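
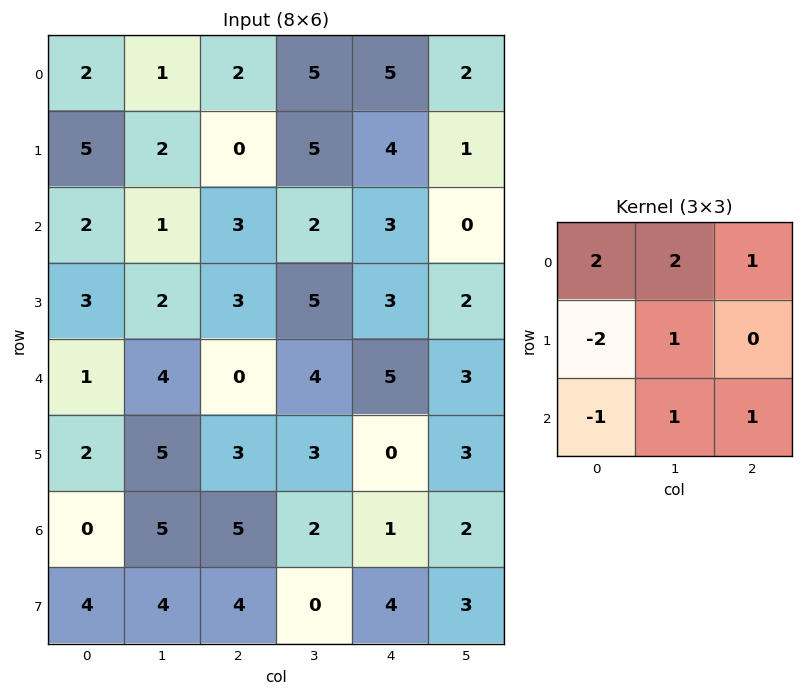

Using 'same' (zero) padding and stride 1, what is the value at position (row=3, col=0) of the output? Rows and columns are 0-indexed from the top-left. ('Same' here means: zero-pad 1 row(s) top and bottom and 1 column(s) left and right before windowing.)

13

The receptive field on the zero-padded input at this output position is [0 2 1 / 0 3 2 / 0 1 4]. Elementwise product with the kernel and sum: 0·2 + 2·2 + 1·1 + 0·-2 + 3·1 + 0·-1 + 1·1 + 4·1.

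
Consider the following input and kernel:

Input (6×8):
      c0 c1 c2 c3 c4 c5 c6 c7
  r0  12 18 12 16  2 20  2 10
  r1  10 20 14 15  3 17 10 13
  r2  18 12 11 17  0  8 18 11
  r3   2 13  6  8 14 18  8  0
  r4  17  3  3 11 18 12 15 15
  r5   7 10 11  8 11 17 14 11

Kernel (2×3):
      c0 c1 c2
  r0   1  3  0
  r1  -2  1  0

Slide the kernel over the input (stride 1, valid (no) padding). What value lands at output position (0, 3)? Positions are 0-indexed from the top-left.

-5

The receptive field on the input at this output position is [16 2 20 / 15 3 17]. Elementwise product with the kernel and sum: 16·1 + 2·3 + 15·-2 + 3·1.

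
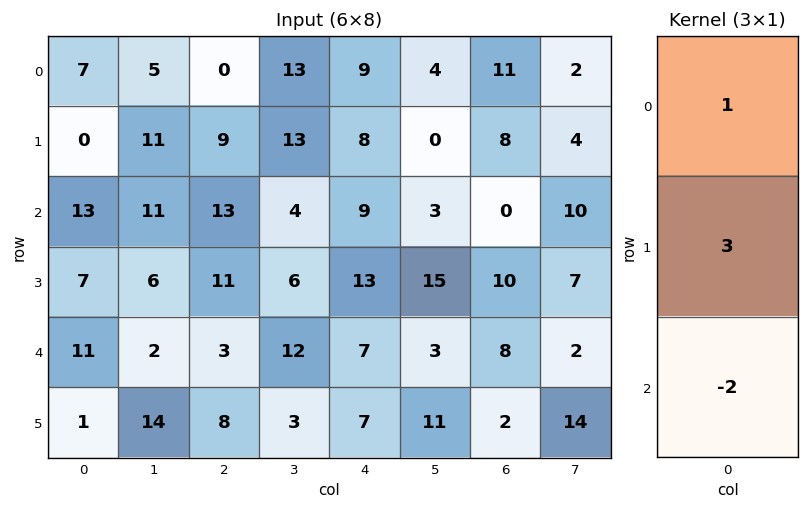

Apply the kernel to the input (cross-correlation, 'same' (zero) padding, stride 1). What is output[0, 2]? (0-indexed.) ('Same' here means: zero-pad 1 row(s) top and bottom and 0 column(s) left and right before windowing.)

-18

The receptive field on the zero-padded input at this output position is [0 / 0 / 9]. Elementwise product with the kernel and sum: 0·1 + 0·3 + 9·-2.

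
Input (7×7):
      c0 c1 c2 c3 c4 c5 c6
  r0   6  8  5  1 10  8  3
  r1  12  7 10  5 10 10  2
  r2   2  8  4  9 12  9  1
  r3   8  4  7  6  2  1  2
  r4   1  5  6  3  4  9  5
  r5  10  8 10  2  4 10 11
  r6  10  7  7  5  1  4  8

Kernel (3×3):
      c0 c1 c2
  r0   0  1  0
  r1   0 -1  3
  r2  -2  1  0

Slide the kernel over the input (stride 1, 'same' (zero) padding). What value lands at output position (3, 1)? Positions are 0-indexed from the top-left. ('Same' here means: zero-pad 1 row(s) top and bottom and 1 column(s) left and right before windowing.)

The receptive field on the zero-padded input at this output position is [2 8 4 / 8 4 7 / 1 5 6]. Elementwise product with the kernel and sum: 8·1 + 4·-1 + 7·3 + 1·-2 + 5·1.

28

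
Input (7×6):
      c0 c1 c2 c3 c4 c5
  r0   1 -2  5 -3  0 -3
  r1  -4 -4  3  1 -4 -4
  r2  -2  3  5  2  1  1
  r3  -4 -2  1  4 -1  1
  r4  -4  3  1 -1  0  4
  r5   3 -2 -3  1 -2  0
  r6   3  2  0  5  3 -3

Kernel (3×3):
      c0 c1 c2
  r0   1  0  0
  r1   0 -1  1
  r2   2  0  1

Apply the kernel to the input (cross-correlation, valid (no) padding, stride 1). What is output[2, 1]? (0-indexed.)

The receptive field on the input at this output position is [3 5 2 / -2 1 4 / 3 1 -1]. Elementwise product with the kernel and sum: 3·1 + 1·-1 + 4·1 + 3·2 + -1·1.

11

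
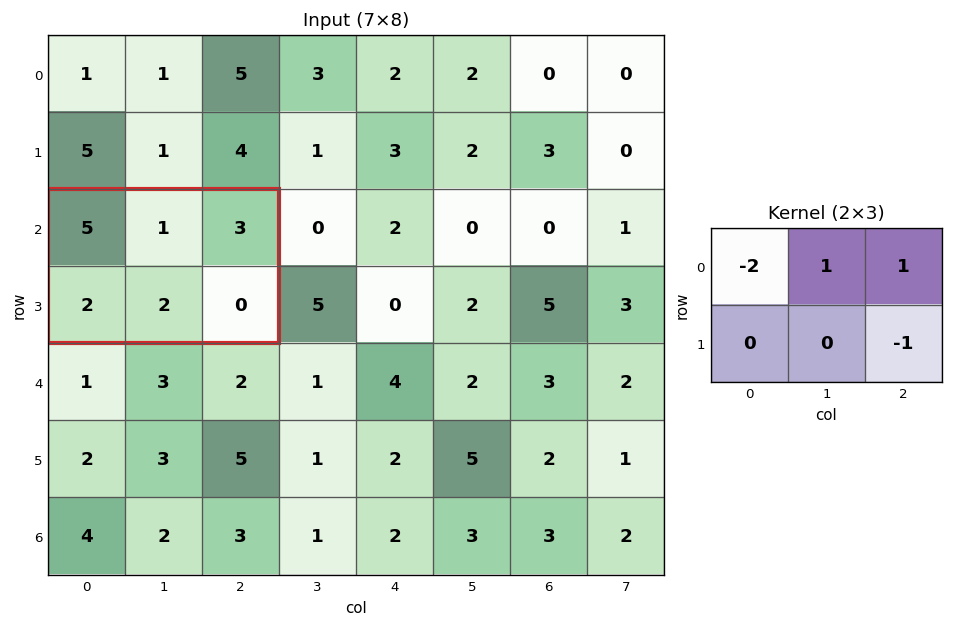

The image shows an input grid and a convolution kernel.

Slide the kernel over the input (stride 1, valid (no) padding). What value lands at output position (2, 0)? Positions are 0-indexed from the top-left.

-6

The receptive field on the input at this output position is [5 1 3 / 2 2 0]. Elementwise product with the kernel and sum: 5·-2 + 1·1 + 3·1 + 0·-1.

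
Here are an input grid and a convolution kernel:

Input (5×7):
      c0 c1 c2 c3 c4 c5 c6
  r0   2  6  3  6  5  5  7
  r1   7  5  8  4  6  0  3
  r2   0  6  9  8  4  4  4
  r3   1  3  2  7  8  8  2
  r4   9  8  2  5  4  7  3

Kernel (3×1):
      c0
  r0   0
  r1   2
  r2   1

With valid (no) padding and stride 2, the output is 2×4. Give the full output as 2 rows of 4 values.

14 25 16 10
11 6 20 7

Output[0,0]: The receptive field on the input at this output position is [2 / 7 / 0]. Elementwise product with the kernel and sum: 7·2 + 0·1.
Output[0,1]: The receptive field on the input at this output position is [3 / 8 / 9]. Elementwise product with the kernel and sum: 8·2 + 9·1.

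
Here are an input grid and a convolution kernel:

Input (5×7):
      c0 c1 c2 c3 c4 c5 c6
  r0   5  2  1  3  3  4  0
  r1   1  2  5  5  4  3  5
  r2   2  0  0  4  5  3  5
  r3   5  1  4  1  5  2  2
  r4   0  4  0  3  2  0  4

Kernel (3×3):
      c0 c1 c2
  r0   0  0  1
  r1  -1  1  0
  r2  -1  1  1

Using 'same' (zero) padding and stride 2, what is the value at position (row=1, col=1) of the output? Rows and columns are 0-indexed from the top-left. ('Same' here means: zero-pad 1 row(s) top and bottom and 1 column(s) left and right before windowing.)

9

The receptive field on the zero-padded input at this output position is [2 5 5 / 0 0 4 / 1 4 1]. Elementwise product with the kernel and sum: 5·1 + 0·-1 + 0·1 + 1·-1 + 4·1 + 1·1.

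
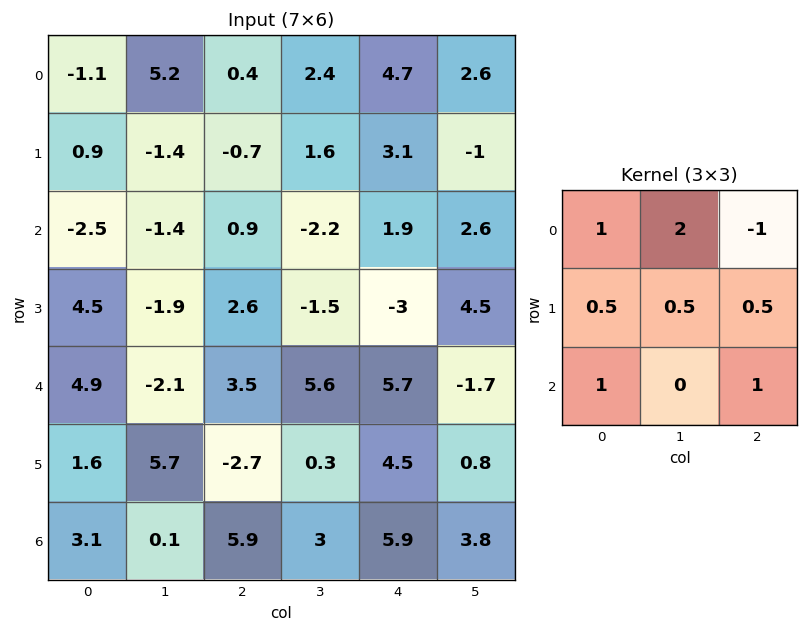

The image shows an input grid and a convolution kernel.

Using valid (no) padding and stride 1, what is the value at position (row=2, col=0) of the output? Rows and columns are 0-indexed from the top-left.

The receptive field on the input at this output position is [-2.5 -1.4 0.9 / 4.5 -1.9 2.6 / 4.9 -2.1 3.5]. Elementwise product with the kernel and sum: -2.5·1 + -1.4·2 + 0.9·-1 + 4.5·0.5 + -1.9·0.5 + 2.6·0.5 + 4.9·1 + 3.5·1.

4.8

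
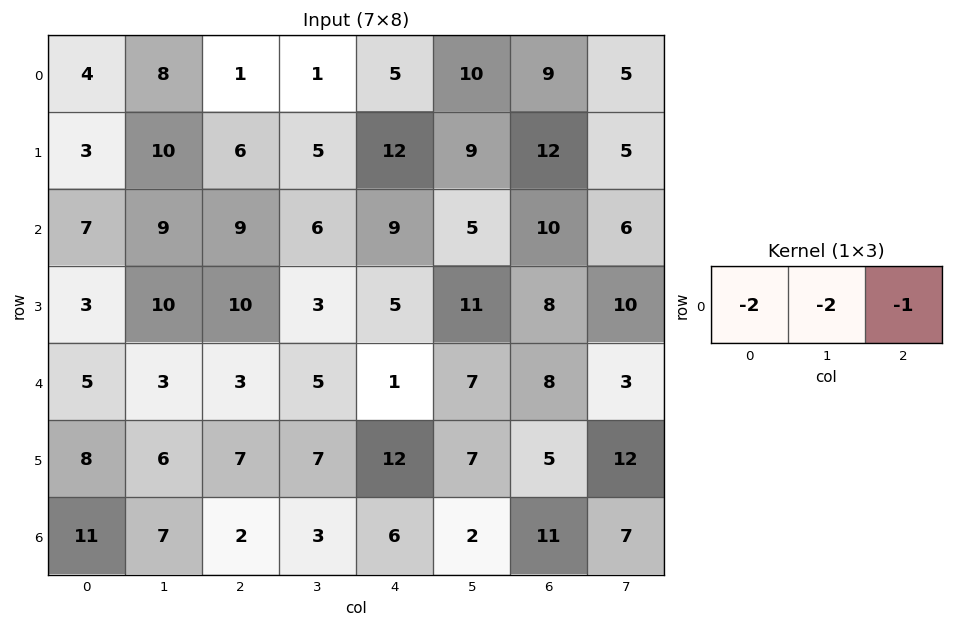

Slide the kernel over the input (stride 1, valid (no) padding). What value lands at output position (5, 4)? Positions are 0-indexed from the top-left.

The receptive field on the input at this output position is [12 7 5]. Elementwise product with the kernel and sum: 12·-2 + 7·-2 + 5·-1.

-43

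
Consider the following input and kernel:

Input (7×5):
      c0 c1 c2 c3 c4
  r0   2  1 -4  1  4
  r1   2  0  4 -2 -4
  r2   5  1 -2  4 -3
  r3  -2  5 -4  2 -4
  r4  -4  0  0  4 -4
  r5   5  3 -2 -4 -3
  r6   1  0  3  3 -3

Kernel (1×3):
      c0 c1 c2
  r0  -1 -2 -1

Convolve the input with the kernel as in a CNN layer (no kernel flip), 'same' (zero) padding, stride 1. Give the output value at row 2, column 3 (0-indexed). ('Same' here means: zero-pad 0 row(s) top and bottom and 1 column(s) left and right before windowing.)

-3

The receptive field on the zero-padded input at this output position is [-2 4 -3]. Elementwise product with the kernel and sum: -2·-1 + 4·-2 + -3·-1.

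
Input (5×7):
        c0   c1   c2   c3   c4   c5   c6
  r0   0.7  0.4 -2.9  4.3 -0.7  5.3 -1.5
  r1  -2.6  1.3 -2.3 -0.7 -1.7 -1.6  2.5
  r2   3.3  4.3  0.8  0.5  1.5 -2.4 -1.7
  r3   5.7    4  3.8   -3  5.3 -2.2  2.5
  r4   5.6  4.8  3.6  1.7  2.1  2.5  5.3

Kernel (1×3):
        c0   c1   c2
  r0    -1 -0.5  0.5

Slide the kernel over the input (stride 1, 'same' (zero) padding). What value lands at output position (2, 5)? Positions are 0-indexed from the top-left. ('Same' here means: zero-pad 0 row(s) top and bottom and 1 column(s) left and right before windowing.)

The receptive field on the zero-padded input at this output position is [1.5 -2.4 -1.7]. Elementwise product with the kernel and sum: 1.5·-1 + -2.4·-0.5 + -1.7·0.5.

-1.15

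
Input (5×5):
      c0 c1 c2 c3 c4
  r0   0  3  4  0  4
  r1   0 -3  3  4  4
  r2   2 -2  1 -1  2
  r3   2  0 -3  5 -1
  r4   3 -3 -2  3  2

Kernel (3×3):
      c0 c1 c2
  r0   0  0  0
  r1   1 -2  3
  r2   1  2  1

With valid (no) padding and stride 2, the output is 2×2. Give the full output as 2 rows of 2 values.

14 8
-12 -10

Output[0,0]: The receptive field on the input at this output position is [0 3 4 / 0 -3 3 / 2 -2 1]. Elementwise product with the kernel and sum: 0·1 + -3·-2 + 3·3 + 2·1 + -2·2 + 1·1.
Output[0,1]: The receptive field on the input at this output position is [4 0 4 / 3 4 4 / 1 -1 2]. Elementwise product with the kernel and sum: 3·1 + 4·-2 + 4·3 + 1·1 + -1·2 + 2·1.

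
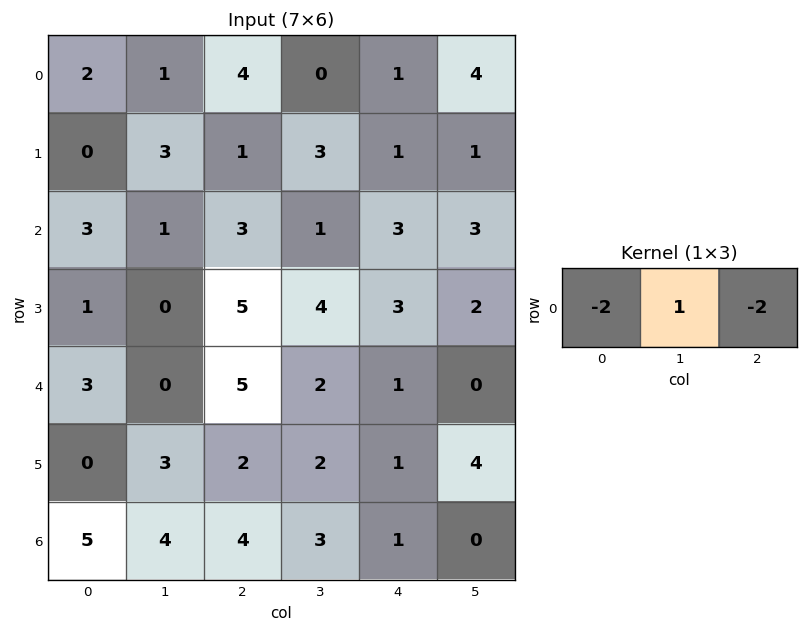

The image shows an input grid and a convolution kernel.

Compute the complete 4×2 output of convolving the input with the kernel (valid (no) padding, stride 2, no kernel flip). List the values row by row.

Output[0,0]: The receptive field on the input at this output position is [2 1 4]. Elementwise product with the kernel and sum: 2·-2 + 1·1 + 4·-2.

-11 -10
-11 -11
-16 -10
-14 -7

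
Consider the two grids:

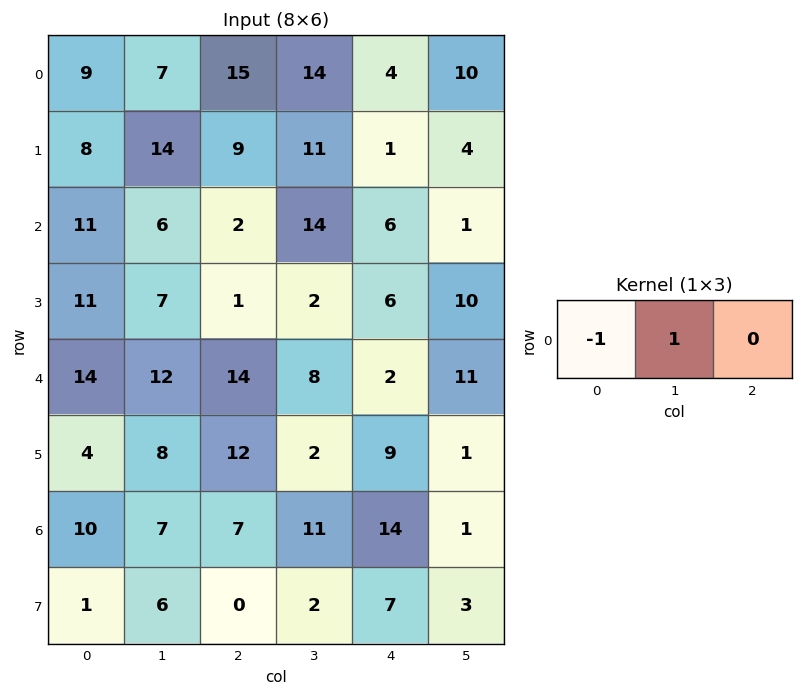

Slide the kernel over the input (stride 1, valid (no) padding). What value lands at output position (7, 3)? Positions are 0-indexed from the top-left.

5

The receptive field on the input at this output position is [2 7 3]. Elementwise product with the kernel and sum: 2·-1 + 7·1.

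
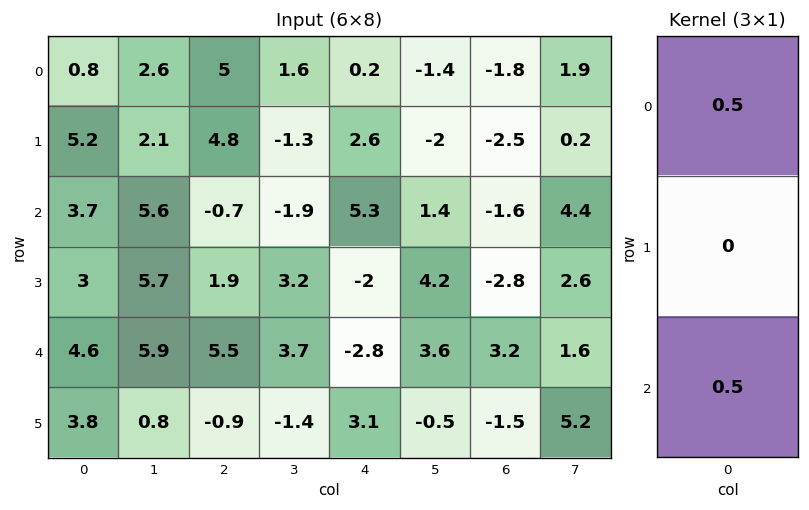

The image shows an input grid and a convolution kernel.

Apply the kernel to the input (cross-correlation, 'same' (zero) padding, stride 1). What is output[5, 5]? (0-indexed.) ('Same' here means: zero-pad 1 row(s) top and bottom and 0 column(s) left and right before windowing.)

The receptive field on the zero-padded input at this output position is [3.6 / -0.5 / 0]. Elementwise product with the kernel and sum: 3.6·0.5 + 0·0.5.

1.8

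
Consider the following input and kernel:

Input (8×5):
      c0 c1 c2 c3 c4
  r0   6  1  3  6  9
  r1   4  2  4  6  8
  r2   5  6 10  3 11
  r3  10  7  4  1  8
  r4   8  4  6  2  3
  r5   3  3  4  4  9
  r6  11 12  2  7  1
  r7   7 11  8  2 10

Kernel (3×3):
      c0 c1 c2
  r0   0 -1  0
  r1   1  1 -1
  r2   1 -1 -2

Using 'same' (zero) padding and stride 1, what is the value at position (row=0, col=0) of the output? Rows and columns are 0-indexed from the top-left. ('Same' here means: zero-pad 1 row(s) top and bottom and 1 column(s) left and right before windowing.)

-3

The receptive field on the zero-padded input at this output position is [0 0 0 / 0 6 1 / 0 4 2]. Elementwise product with the kernel and sum: 0·-1 + 0·1 + 6·1 + 1·-1 + 0·1 + 4·-1 + 2·-2.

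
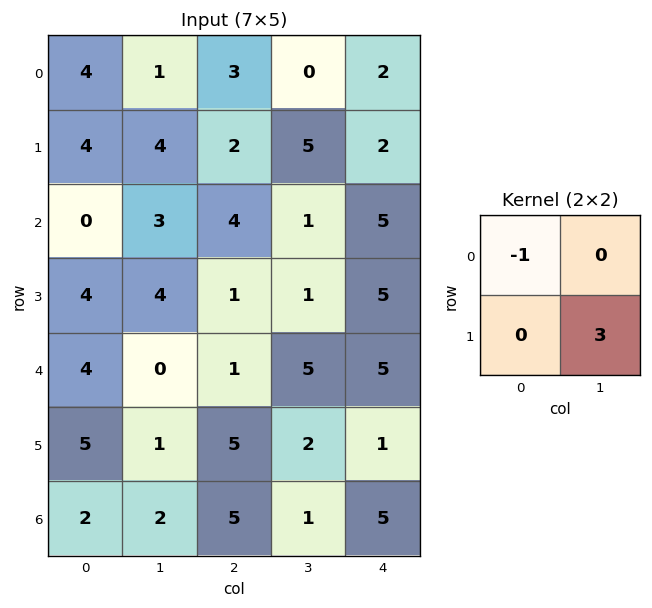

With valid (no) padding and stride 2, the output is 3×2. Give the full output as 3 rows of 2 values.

Output[0,0]: The receptive field on the input at this output position is [4 1 / 4 4]. Elementwise product with the kernel and sum: 4·-1 + 4·3.
Output[0,1]: The receptive field on the input at this output position is [3 0 / 2 5]. Elementwise product with the kernel and sum: 3·-1 + 5·3.

8 12
12 -1
-1 5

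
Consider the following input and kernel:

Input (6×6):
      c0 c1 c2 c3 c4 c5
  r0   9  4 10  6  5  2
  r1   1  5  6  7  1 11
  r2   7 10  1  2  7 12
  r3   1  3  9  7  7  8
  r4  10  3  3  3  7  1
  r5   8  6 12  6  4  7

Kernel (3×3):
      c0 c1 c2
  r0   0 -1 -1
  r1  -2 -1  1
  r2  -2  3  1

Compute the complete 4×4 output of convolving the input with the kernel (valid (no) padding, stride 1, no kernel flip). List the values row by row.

Output[0,0]: The receptive field on the input at this output position is [9 4 10 / 1 5 6 / 7 10 1]. Elementwise product with the kernel and sum: 4·-1 + 10·-1 + 1·-2 + 5·-1 + 6·1 + 7·-2 + 10·3 + 1·1.
Output[0,1]: The receptive field on the input at this output position is [4 10 6 / 5 6 7 / 10 1 2]. Elementwise product with the kernel and sum: 10·-1 + 6·-1 + 5·-2 + 6·-1 + 7·1 + 10·-2 + 1·3 + 2·1.

2 -40 -18 18
-18 -4 5 4
-15 -5 -17 -16
-18 8 -18 -20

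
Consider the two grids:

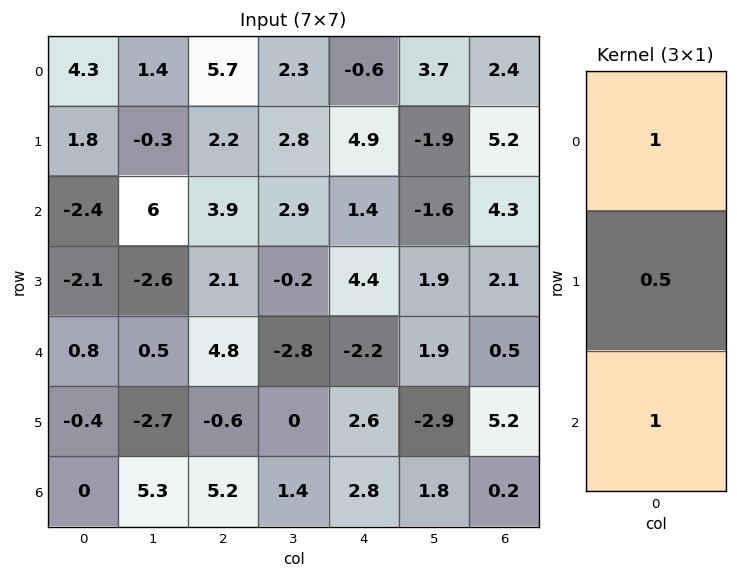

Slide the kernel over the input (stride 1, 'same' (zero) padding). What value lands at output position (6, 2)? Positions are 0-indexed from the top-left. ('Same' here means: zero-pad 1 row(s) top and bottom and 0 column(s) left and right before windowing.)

2

The receptive field on the zero-padded input at this output position is [-0.6 / 5.2 / 0]. Elementwise product with the kernel and sum: -0.6·1 + 5.2·0.5 + 0·1.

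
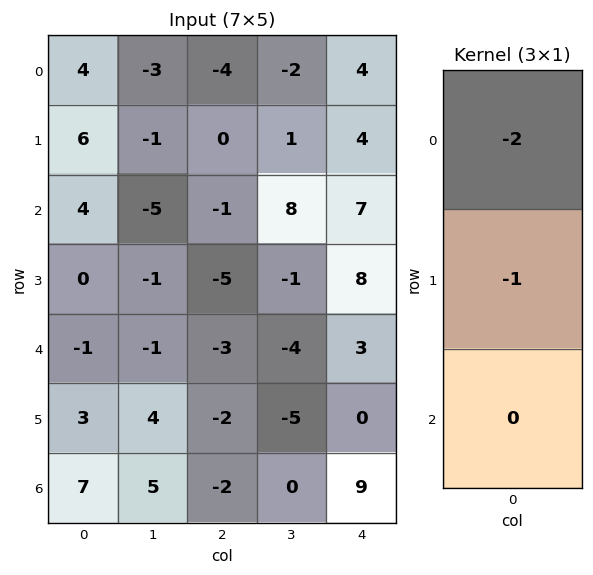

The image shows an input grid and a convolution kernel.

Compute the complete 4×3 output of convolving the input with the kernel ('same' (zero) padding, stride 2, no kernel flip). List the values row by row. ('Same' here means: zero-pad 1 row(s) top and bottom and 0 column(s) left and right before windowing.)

Output[0,0]: The receptive field on the zero-padded input at this output position is [0 / 4 / 6]. Elementwise product with the kernel and sum: 0·-2 + 4·-1.
Output[0,1]: The receptive field on the zero-padded input at this output position is [0 / -4 / 0]. Elementwise product with the kernel and sum: 0·-2 + -4·-1.

-4 4 -4
-16 1 -15
1 13 -19
-13 6 -9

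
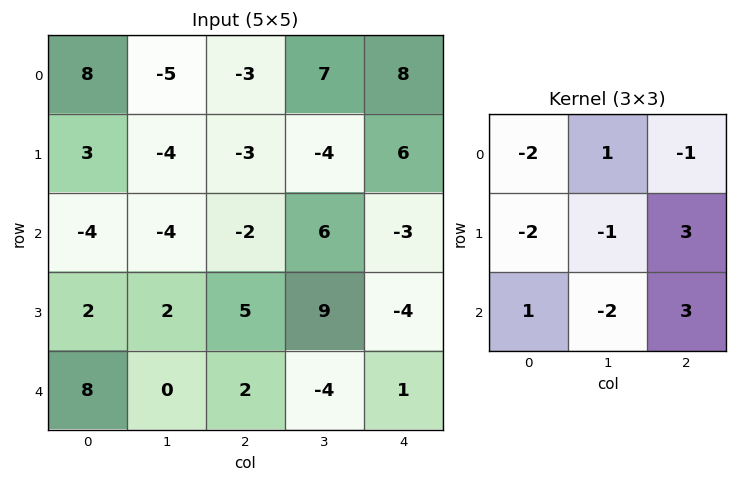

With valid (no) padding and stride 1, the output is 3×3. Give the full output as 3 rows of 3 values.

-31 17 10
12 56 -40
29 2 -5

Output[0,0]: The receptive field on the input at this output position is [8 -5 -3 / 3 -4 -3 / -4 -4 -2]. Elementwise product with the kernel and sum: 8·-2 + -5·1 + -3·-1 + 3·-2 + -4·-1 + -3·3 + -4·1 + -4·-2 + -2·3.
Output[0,1]: The receptive field on the input at this output position is [-5 -3 7 / -4 -3 -4 / -4 -2 6]. Elementwise product with the kernel and sum: -5·-2 + -3·1 + 7·-1 + -4·-2 + -3·-1 + -4·3 + -4·1 + -2·-2 + 6·3.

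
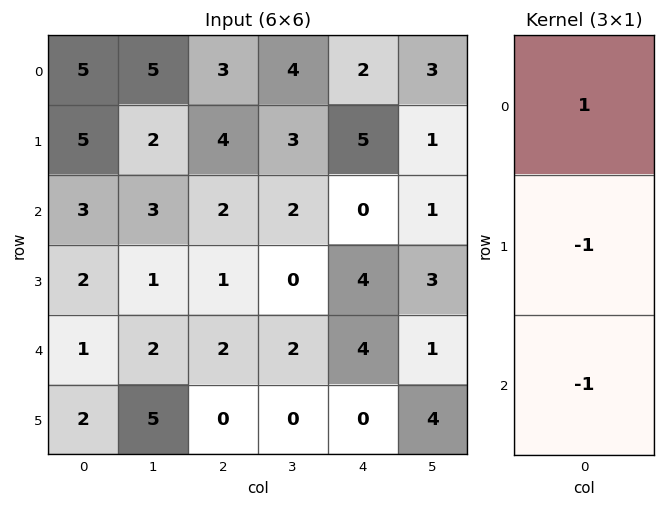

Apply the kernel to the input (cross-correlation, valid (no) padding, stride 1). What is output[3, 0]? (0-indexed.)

-1

The receptive field on the input at this output position is [2 / 1 / 2]. Elementwise product with the kernel and sum: 2·1 + 1·-1 + 2·-1.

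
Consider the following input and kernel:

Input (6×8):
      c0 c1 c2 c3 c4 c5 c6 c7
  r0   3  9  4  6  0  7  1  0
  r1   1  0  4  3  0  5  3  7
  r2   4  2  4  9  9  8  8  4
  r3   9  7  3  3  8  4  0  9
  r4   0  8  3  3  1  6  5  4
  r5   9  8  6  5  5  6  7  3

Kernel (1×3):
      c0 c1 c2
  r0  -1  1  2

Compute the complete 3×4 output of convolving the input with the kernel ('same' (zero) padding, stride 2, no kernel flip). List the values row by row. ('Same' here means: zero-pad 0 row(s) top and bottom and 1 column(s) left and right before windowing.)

21 7 8 -6
8 20 16 8
16 1 10 7

Output[0,0]: The receptive field on the zero-padded input at this output position is [0 3 9]. Elementwise product with the kernel and sum: 0·-1 + 3·1 + 9·2.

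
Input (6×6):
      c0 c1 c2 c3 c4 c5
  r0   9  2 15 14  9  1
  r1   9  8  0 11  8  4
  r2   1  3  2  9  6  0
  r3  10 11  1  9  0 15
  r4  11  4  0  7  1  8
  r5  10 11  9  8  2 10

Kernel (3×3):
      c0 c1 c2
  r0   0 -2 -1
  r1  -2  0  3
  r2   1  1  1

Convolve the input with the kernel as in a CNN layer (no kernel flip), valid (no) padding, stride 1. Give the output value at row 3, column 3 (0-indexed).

The receptive field on the input at this output position is [9 0 15 / 7 1 8 / 8 2 10]. Elementwise product with the kernel and sum: 0·-2 + 15·-1 + 7·-2 + 8·3 + 8·1 + 2·1 + 10·1.

15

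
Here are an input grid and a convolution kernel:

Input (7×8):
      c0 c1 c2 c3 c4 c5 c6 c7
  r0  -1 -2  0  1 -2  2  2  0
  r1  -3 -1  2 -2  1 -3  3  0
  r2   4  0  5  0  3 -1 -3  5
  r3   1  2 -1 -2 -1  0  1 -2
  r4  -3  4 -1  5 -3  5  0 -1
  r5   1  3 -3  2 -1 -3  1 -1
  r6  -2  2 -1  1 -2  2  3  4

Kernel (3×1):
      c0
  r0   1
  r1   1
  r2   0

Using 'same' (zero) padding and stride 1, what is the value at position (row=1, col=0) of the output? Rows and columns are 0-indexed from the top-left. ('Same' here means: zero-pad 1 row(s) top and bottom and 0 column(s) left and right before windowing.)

-4

The receptive field on the zero-padded input at this output position is [-1 / -3 / 4]. Elementwise product with the kernel and sum: -1·1 + -3·1.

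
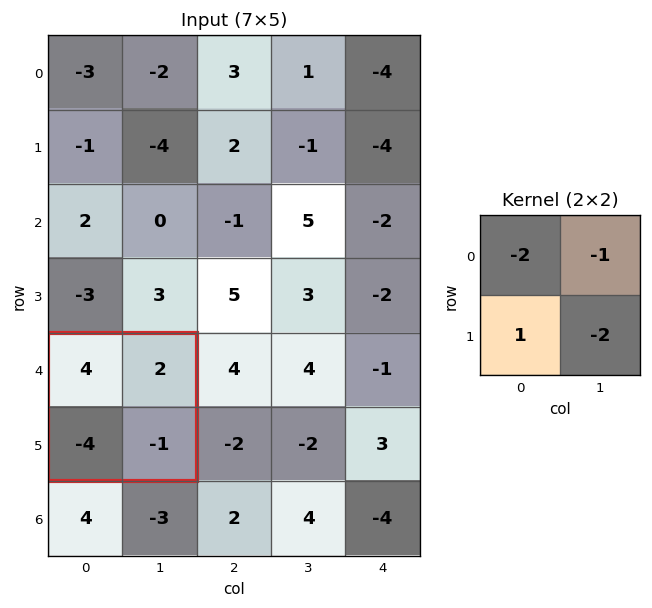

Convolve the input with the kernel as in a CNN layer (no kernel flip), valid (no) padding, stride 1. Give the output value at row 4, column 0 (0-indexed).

The receptive field on the input at this output position is [4 2 / -4 -1]. Elementwise product with the kernel and sum: 4·-2 + 2·-1 + -4·1 + -1·-2.

-12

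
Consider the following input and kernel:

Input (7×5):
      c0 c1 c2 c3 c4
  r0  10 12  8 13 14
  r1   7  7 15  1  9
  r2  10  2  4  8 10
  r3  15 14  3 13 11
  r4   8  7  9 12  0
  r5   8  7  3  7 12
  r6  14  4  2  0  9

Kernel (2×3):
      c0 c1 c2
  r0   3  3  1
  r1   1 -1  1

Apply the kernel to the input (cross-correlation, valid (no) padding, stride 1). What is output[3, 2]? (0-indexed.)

The receptive field on the input at this output position is [3 13 11 / 9 12 0]. Elementwise product with the kernel and sum: 3·3 + 13·3 + 11·1 + 9·1 + 12·-1 + 0·1.

56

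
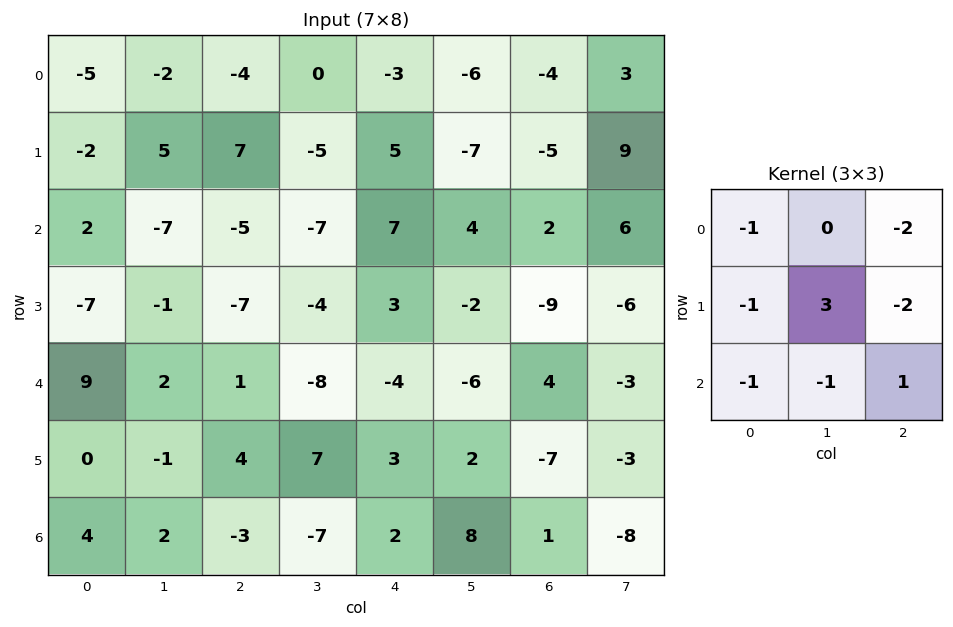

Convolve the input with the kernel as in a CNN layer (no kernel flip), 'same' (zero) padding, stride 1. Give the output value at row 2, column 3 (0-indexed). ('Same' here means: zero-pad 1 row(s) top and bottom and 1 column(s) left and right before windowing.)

The receptive field on the zero-padded input at this output position is [7 -5 5 / -5 -7 7 / -7 -4 3]. Elementwise product with the kernel and sum: 7·-1 + 5·-2 + -5·-1 + -7·3 + 7·-2 + -7·-1 + -4·-1 + 3·1.

-33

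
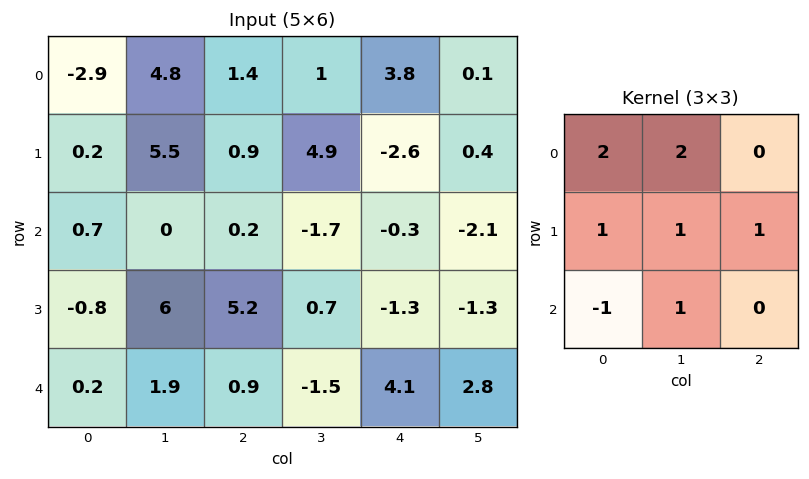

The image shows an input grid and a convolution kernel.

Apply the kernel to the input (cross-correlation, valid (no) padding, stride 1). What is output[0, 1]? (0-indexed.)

The receptive field on the input at this output position is [4.8 1.4 1 / 5.5 0.9 4.9 / 0 0.2 -1.7]. Elementwise product with the kernel and sum: 4.8·2 + 1.4·2 + 5.5·1 + 0.9·1 + 4.9·1 + 0·-1 + 0.2·1.

23.9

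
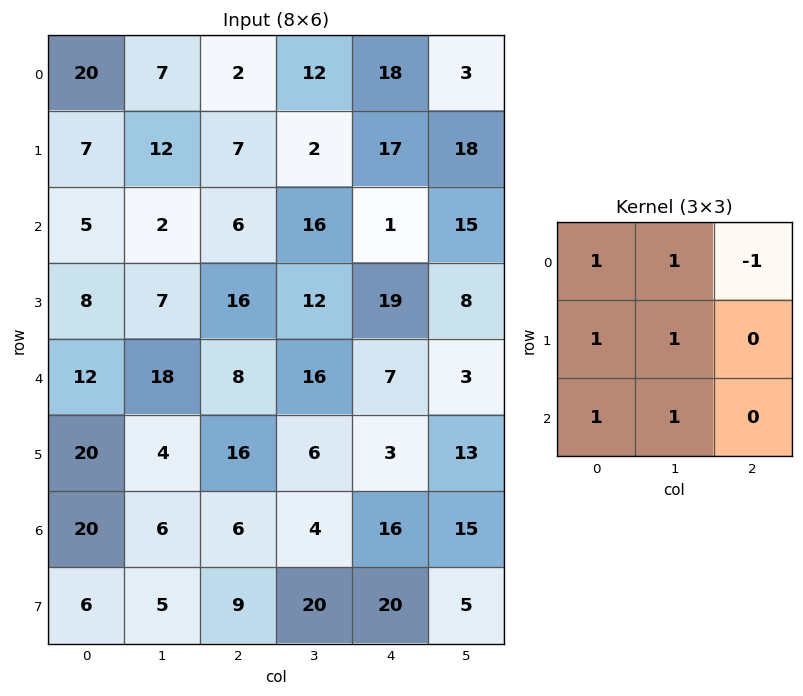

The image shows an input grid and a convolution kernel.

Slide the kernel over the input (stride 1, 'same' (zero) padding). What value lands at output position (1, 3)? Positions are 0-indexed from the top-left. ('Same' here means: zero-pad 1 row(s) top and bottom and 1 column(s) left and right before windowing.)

27

The receptive field on the zero-padded input at this output position is [2 12 18 / 7 2 17 / 6 16 1]. Elementwise product with the kernel and sum: 2·1 + 12·1 + 18·-1 + 7·1 + 2·1 + 6·1 + 16·1.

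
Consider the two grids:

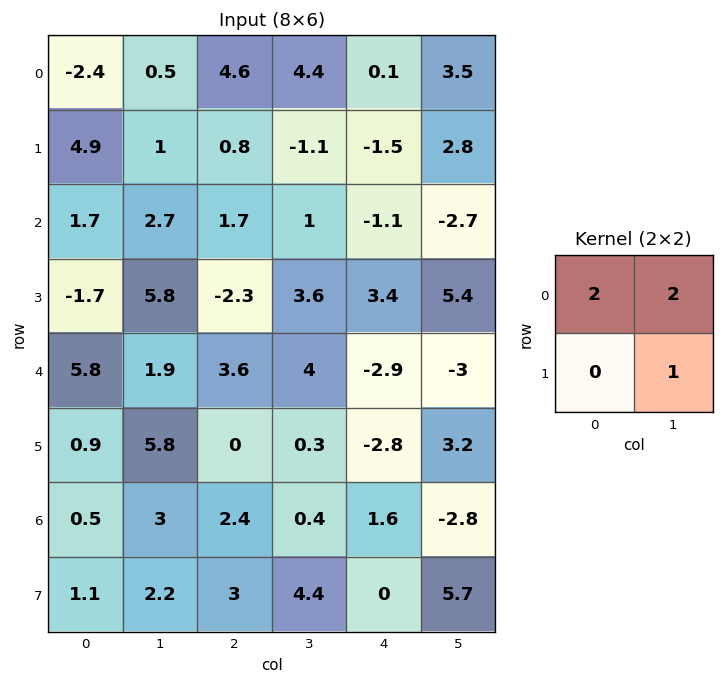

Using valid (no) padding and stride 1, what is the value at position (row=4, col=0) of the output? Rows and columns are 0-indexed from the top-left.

The receptive field on the input at this output position is [5.8 1.9 / 0.9 5.8]. Elementwise product with the kernel and sum: 5.8·2 + 1.9·2 + 5.8·1.

21.2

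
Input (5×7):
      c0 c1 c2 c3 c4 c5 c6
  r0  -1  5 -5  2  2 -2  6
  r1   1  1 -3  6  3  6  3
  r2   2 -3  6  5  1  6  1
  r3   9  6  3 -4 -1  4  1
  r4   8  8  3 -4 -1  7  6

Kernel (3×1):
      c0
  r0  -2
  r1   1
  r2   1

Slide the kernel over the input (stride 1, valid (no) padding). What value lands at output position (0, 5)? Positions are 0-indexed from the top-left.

16

The receptive field on the input at this output position is [-2 / 6 / 6]. Elementwise product with the kernel and sum: -2·-2 + 6·1 + 6·1.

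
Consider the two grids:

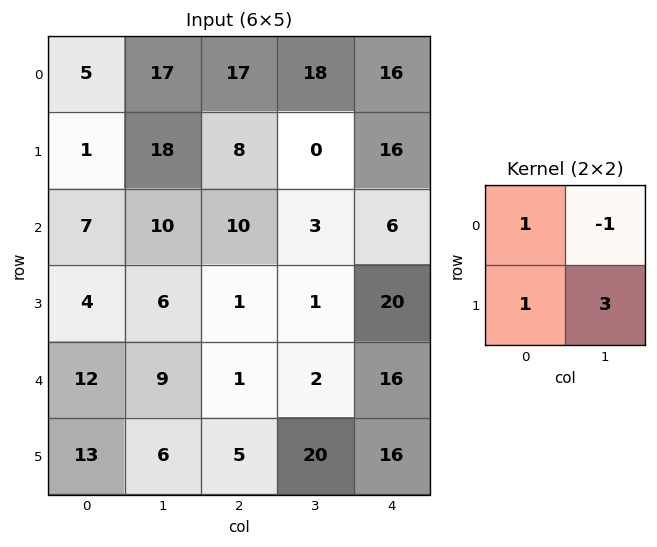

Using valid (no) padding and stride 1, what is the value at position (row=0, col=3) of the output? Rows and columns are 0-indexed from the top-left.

The receptive field on the input at this output position is [18 16 / 0 16]. Elementwise product with the kernel and sum: 18·1 + 16·-1 + 0·1 + 16·3.

50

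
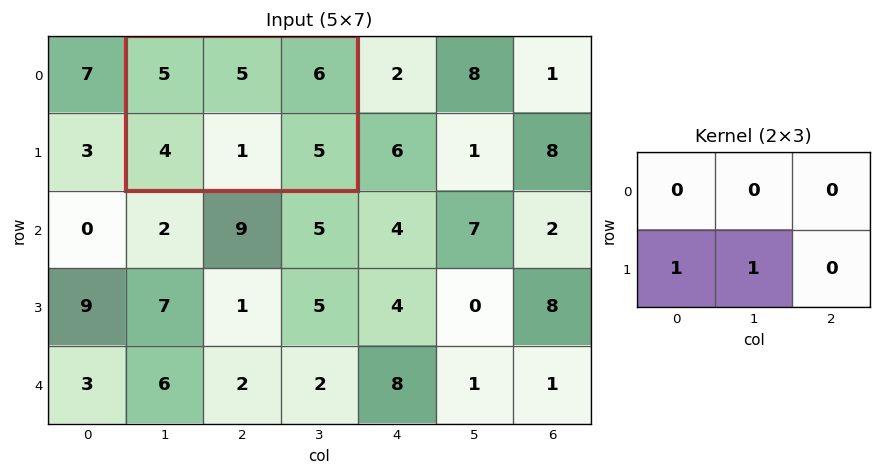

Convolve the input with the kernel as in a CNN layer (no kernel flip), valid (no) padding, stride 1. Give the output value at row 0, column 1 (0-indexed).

The receptive field on the input at this output position is [5 5 6 / 4 1 5]. Elementwise product with the kernel and sum: 4·1 + 1·1.

5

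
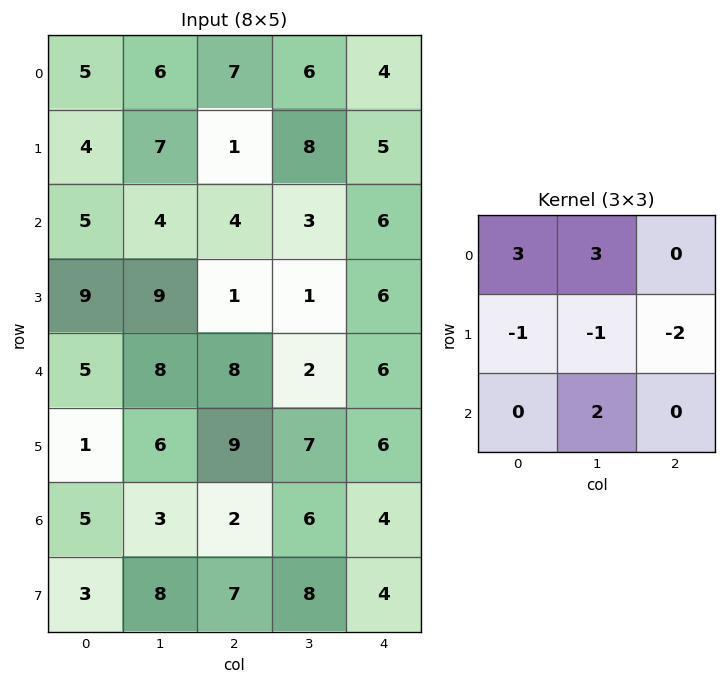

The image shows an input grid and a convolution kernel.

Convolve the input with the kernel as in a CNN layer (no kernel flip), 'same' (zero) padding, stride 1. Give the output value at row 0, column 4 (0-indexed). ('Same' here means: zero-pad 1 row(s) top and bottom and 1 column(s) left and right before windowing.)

The receptive field on the zero-padded input at this output position is [0 0 0 / 6 4 0 / 8 5 0]. Elementwise product with the kernel and sum: 0·3 + 0·3 + 6·-1 + 4·-1 + 0·-2 + 5·2.

0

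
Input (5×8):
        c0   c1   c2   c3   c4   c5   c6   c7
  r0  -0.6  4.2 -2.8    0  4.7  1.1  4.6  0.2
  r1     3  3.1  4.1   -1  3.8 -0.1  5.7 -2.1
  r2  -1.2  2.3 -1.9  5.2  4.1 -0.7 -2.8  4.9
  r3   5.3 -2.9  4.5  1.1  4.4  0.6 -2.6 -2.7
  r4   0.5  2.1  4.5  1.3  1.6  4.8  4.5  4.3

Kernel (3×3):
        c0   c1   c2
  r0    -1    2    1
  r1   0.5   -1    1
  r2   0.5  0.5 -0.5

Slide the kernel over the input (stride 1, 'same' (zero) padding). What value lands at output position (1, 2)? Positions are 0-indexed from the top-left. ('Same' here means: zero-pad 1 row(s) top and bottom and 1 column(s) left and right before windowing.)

-15.75

The receptive field on the zero-padded input at this output position is [4.2 -2.8 0 / 3.1 4.1 -1 / 2.3 -1.9 5.2]. Elementwise product with the kernel and sum: 4.2·-1 + -2.8·2 + 0·1 + 3.1·0.5 + 4.1·-1 + -1·1 + 2.3·0.5 + -1.9·0.5 + 5.2·-0.5.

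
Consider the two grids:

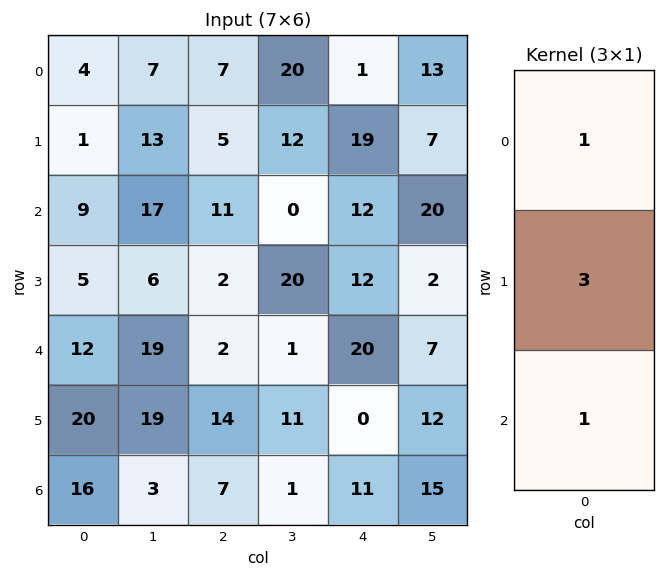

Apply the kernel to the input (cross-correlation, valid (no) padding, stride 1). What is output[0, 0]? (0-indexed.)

The receptive field on the input at this output position is [4 / 1 / 9]. Elementwise product with the kernel and sum: 4·1 + 1·3 + 9·1.

16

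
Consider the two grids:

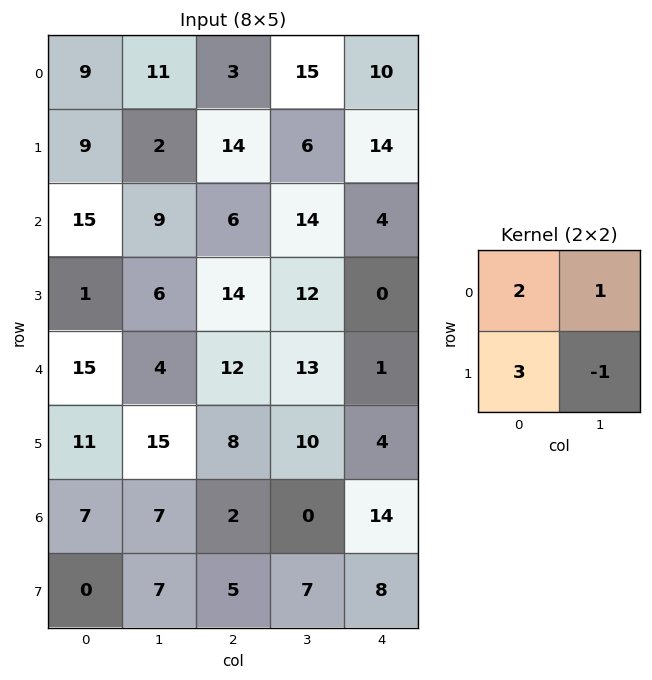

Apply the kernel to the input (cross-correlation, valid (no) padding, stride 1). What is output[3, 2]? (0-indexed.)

63

The receptive field on the input at this output position is [14 12 / 12 13]. Elementwise product with the kernel and sum: 14·2 + 12·1 + 12·3 + 13·-1.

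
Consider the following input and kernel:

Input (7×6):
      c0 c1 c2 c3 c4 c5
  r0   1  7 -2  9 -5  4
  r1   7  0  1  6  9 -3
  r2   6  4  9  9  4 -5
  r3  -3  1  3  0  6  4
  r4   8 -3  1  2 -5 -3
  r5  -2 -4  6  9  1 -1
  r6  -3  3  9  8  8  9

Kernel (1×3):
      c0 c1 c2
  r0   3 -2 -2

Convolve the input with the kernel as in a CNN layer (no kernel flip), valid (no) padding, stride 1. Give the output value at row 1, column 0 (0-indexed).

19

The receptive field on the input at this output position is [7 0 1]. Elementwise product with the kernel and sum: 7·3 + 0·-2 + 1·-2.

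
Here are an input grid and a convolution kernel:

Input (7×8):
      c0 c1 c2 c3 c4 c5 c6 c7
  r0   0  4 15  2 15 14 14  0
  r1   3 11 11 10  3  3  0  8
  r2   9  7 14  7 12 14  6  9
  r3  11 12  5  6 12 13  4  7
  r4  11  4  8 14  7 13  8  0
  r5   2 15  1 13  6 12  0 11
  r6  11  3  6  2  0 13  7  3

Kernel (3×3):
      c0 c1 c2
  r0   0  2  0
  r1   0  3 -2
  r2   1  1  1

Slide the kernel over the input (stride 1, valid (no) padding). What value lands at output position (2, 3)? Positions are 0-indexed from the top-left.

68

The receptive field on the input at this output position is [7 12 14 / 6 12 13 / 14 7 13]. Elementwise product with the kernel and sum: 12·2 + 12·3 + 13·-2 + 14·1 + 7·1 + 13·1.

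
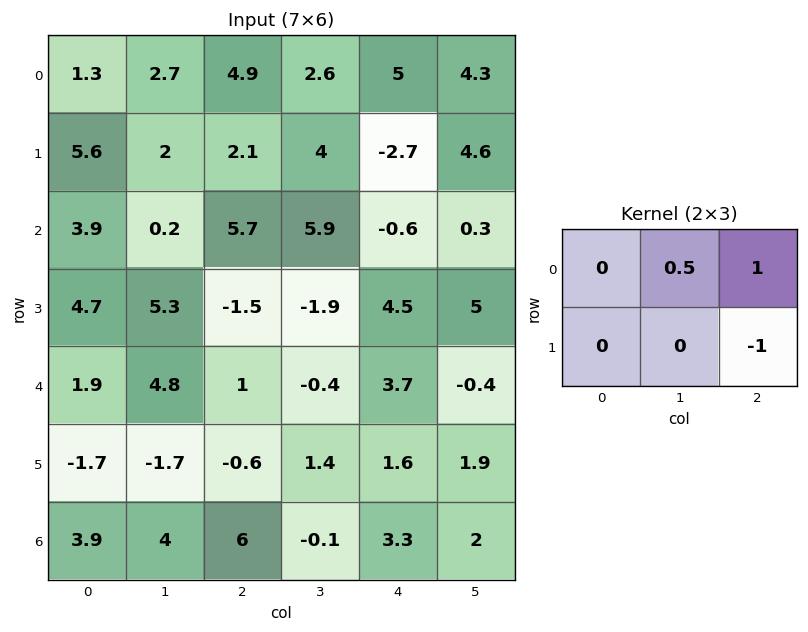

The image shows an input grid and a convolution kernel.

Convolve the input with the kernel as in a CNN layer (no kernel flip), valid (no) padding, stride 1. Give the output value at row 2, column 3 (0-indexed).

-5

The receptive field on the input at this output position is [5.9 -0.6 0.3 / -1.9 4.5 5]. Elementwise product with the kernel and sum: -0.6·0.5 + 0.3·1 + 5·-1.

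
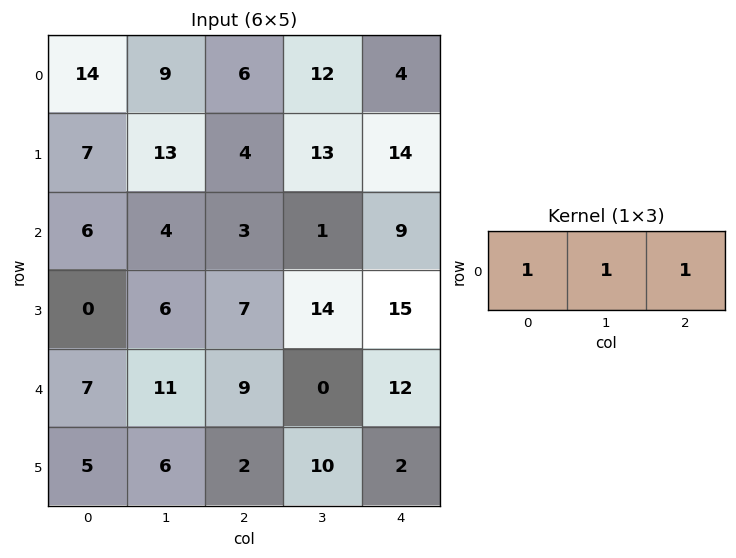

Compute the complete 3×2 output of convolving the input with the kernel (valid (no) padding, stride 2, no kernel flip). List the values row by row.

29 22
13 13
27 21

Output[0,0]: The receptive field on the input at this output position is [14 9 6]. Elementwise product with the kernel and sum: 14·1 + 9·1 + 6·1.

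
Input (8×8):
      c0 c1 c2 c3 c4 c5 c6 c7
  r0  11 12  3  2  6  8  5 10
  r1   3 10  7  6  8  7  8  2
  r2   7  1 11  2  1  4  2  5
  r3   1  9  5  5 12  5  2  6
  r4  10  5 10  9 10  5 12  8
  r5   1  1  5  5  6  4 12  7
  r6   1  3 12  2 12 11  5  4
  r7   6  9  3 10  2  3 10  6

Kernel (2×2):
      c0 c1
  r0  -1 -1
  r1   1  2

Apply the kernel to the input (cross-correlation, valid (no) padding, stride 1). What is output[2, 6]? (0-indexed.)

7

The receptive field on the input at this output position is [2 5 / 2 6]. Elementwise product with the kernel and sum: 2·-1 + 5·-1 + 2·1 + 6·2.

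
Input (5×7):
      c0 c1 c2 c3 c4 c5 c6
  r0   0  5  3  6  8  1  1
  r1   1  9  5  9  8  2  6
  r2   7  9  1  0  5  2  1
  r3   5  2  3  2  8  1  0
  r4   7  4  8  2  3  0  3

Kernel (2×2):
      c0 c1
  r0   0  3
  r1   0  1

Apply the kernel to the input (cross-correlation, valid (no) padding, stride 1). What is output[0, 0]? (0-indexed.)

The receptive field on the input at this output position is [0 5 / 1 9]. Elementwise product with the kernel and sum: 5·3 + 9·1.

24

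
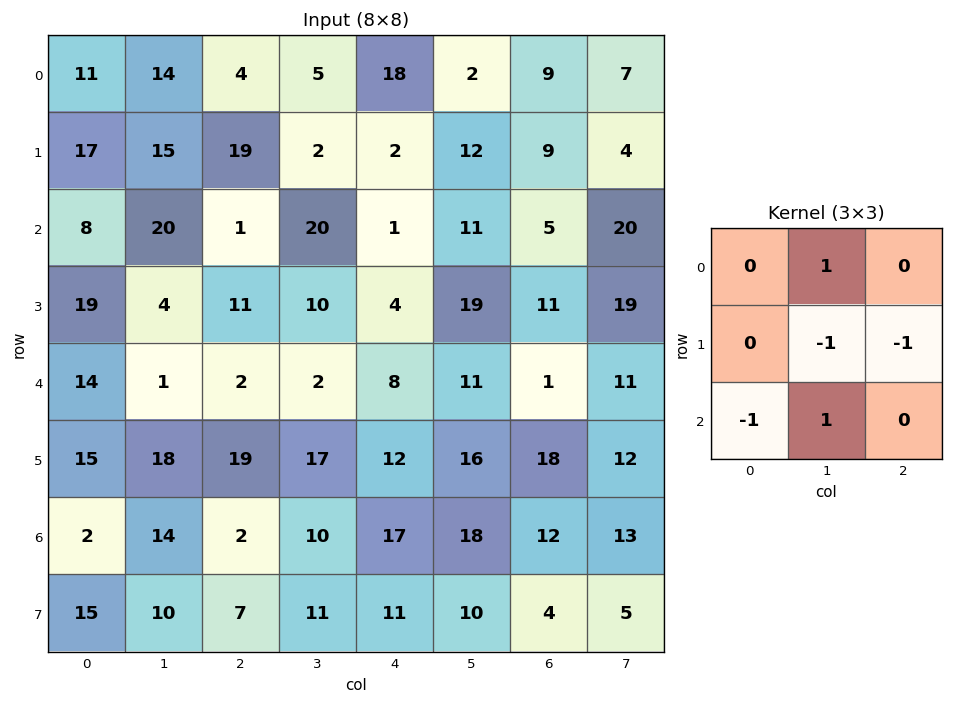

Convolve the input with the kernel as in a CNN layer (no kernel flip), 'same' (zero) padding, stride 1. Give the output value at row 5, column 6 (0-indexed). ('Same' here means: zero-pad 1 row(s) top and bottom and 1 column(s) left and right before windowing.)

-35

The receptive field on the zero-padded input at this output position is [11 1 11 / 16 18 12 / 18 12 13]. Elementwise product with the kernel and sum: 1·1 + 18·-1 + 12·-1 + 18·-1 + 12·1.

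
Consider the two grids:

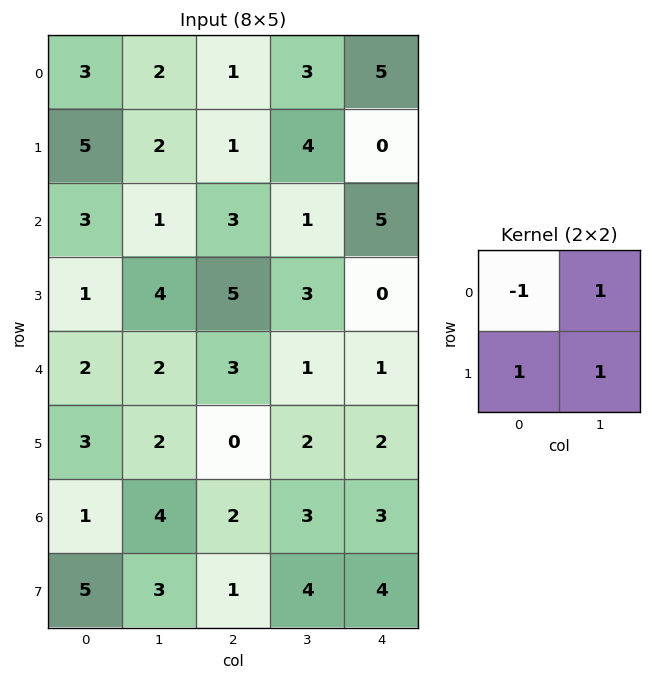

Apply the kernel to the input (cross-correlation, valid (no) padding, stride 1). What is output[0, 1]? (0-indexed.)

2

The receptive field on the input at this output position is [2 1 / 2 1]. Elementwise product with the kernel and sum: 2·-1 + 1·1 + 2·1 + 1·1.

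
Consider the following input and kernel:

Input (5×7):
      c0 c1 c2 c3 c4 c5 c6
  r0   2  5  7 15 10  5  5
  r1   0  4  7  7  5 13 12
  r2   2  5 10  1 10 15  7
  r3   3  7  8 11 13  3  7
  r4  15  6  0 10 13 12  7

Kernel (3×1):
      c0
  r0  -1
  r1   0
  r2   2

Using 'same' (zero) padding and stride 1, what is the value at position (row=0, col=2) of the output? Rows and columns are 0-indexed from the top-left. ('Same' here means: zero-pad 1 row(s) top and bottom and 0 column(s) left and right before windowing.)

The receptive field on the zero-padded input at this output position is [0 / 7 / 7]. Elementwise product with the kernel and sum: 0·-1 + 7·2.

14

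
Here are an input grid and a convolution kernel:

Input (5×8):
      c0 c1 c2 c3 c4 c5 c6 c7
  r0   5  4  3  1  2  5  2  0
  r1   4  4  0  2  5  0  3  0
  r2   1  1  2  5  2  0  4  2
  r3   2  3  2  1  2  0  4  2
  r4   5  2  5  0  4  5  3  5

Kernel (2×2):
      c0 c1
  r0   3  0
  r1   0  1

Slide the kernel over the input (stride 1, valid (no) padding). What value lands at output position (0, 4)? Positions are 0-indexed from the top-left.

6

The receptive field on the input at this output position is [2 5 / 5 0]. Elementwise product with the kernel and sum: 2·3 + 0·1.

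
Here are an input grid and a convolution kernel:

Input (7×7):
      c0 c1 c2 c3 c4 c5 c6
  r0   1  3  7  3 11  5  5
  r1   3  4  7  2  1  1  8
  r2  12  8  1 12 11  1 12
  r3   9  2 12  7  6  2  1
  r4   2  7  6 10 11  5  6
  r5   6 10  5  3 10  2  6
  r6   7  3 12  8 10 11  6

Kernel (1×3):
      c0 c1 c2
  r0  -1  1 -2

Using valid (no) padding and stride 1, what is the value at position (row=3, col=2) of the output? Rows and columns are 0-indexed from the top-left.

-17

The receptive field on the input at this output position is [12 7 6]. Elementwise product with the kernel and sum: 12·-1 + 7·1 + 6·-2.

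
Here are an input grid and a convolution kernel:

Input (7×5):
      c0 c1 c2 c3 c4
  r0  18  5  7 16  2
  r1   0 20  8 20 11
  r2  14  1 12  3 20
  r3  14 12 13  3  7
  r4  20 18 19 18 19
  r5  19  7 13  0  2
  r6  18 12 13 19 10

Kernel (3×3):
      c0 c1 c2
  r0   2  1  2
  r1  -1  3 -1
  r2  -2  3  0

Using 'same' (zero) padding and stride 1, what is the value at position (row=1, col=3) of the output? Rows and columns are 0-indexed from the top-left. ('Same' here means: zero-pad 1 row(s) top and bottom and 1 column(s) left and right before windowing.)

60

The receptive field on the zero-padded input at this output position is [7 16 2 / 8 20 11 / 12 3 20]. Elementwise product with the kernel and sum: 7·2 + 16·1 + 2·2 + 8·-1 + 20·3 + 11·-1 + 12·-2 + 3·3.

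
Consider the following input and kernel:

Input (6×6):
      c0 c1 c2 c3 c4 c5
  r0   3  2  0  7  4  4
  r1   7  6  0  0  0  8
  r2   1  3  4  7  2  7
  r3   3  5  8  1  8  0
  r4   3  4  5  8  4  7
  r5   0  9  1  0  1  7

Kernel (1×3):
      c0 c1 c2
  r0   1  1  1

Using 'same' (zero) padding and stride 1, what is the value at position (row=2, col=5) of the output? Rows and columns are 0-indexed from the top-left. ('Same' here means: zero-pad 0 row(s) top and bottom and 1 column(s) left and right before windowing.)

The receptive field on the zero-padded input at this output position is [2 7 0]. Elementwise product with the kernel and sum: 2·1 + 7·1 + 0·1.

9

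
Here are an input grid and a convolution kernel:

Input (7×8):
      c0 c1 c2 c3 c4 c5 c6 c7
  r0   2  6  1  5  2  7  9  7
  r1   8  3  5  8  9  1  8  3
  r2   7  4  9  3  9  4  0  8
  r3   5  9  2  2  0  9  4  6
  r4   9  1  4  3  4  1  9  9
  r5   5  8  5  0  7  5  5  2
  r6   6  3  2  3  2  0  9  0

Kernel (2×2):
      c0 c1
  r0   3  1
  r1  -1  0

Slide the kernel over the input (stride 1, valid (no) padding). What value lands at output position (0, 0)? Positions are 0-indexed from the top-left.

The receptive field on the input at this output position is [2 6 / 8 3]. Elementwise product with the kernel and sum: 2·3 + 6·1 + 8·-1.

4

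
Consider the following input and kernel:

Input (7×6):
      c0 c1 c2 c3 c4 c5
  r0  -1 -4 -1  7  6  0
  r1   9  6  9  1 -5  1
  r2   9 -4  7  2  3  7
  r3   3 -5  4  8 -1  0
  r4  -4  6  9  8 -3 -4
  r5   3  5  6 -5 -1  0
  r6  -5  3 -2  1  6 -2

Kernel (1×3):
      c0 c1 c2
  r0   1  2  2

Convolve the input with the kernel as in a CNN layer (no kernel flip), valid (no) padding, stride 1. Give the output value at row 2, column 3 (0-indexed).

22

The receptive field on the input at this output position is [2 3 7]. Elementwise product with the kernel and sum: 2·1 + 3·2 + 7·2.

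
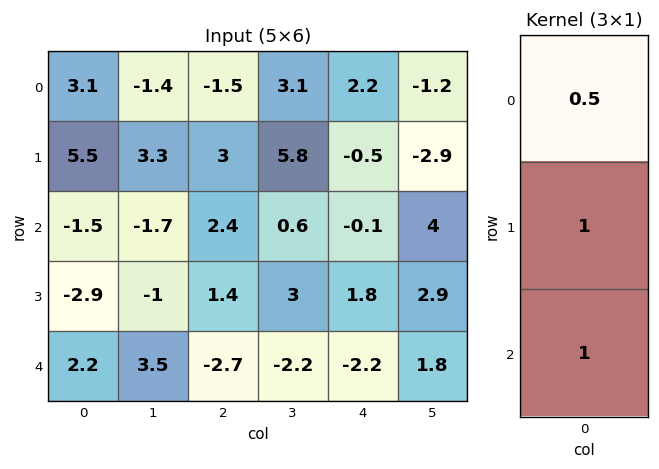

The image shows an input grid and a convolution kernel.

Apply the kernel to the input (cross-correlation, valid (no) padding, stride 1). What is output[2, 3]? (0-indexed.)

The receptive field on the input at this output position is [0.6 / 3 / -2.2]. Elementwise product with the kernel and sum: 0.6·0.5 + 3·1 + -2.2·1.

1.1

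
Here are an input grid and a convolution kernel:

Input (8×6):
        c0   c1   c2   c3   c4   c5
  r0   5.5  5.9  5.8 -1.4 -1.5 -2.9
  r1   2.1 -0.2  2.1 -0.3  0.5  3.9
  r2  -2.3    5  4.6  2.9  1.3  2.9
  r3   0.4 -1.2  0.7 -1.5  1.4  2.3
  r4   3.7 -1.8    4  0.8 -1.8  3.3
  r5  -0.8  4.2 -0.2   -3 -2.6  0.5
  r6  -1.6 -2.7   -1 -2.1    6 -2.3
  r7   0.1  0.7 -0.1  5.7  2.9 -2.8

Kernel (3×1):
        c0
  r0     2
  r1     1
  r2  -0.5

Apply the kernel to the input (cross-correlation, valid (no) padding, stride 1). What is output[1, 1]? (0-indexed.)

The receptive field on the input at this output position is [-0.2 / 5 / -1.2]. Elementwise product with the kernel and sum: -0.2·2 + 5·1 + -1.2·-0.5.

5.2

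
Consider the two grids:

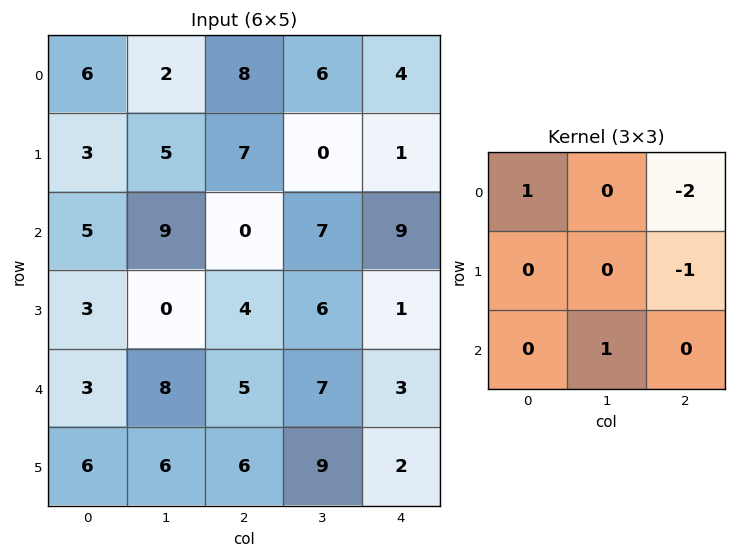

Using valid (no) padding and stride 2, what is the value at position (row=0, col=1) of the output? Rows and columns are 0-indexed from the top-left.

6

The receptive field on the input at this output position is [8 6 4 / 7 0 1 / 0 7 9]. Elementwise product with the kernel and sum: 8·1 + 4·-2 + 1·-1 + 7·1.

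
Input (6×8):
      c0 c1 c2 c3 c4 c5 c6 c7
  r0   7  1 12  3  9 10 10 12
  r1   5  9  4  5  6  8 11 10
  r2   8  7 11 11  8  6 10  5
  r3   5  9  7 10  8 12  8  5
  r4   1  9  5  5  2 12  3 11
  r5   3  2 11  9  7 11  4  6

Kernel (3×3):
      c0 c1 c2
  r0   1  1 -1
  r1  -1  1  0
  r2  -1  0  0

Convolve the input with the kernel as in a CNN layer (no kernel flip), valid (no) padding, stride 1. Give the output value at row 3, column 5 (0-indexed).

The receptive field on the input at this output position is [12 8 5 / 12 3 11 / 11 4 6]. Elementwise product with the kernel and sum: 12·1 + 8·1 + 5·-1 + 12·-1 + 3·1 + 11·-1.

-5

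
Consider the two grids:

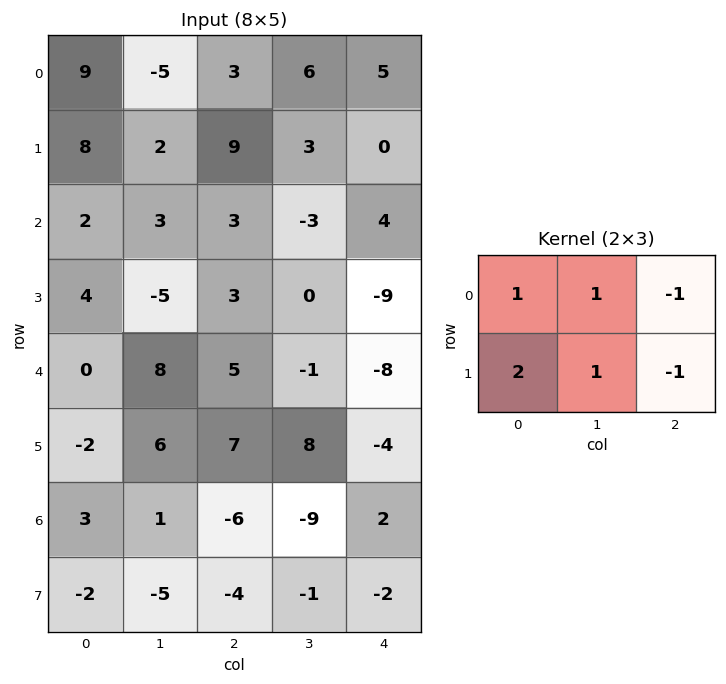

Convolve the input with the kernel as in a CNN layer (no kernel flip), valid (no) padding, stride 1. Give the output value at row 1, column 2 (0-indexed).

The receptive field on the input at this output position is [9 3 0 / 3 -3 4]. Elementwise product with the kernel and sum: 9·1 + 3·1 + 0·-1 + 3·2 + -3·1 + 4·-1.

11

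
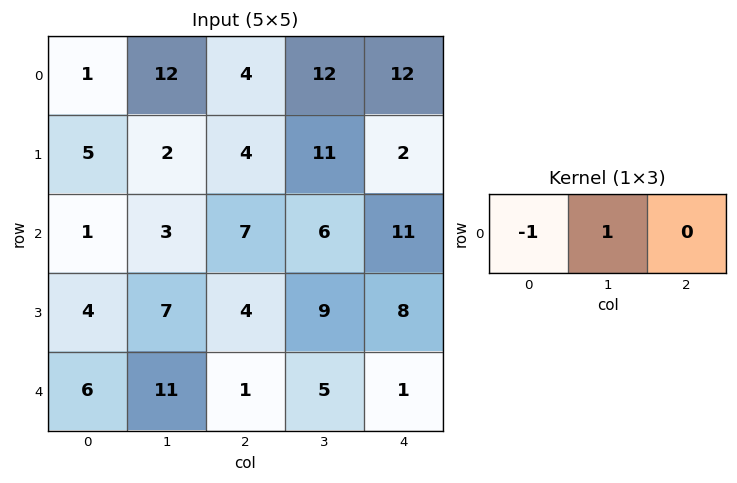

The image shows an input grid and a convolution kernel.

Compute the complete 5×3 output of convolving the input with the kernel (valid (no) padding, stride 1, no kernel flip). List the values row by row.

Output[0,0]: The receptive field on the input at this output position is [1 12 4]. Elementwise product with the kernel and sum: 1·-1 + 12·1.
Output[0,1]: The receptive field on the input at this output position is [12 4 12]. Elementwise product with the kernel and sum: 12·-1 + 4·1.

11 -8 8
-3 2 7
2 4 -1
3 -3 5
5 -10 4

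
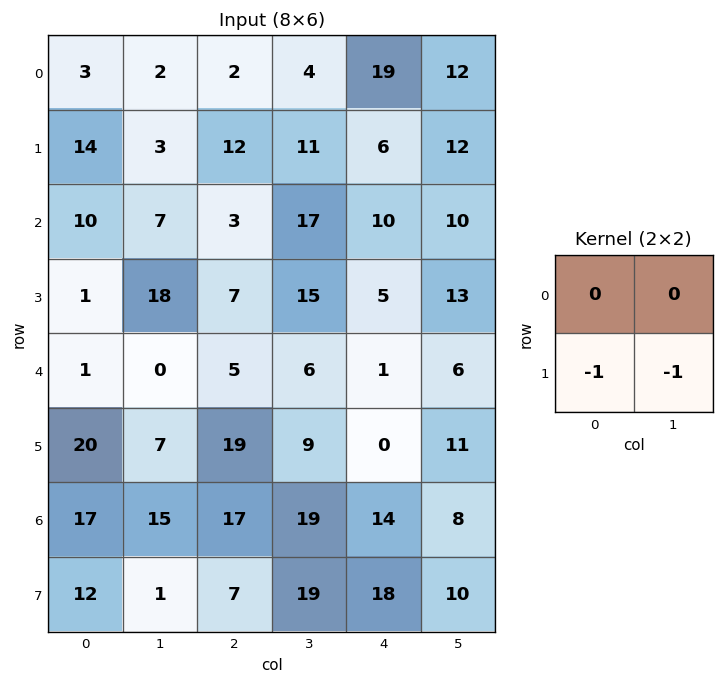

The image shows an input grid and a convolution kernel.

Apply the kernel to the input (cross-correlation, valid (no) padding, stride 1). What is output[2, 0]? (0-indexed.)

-19

The receptive field on the input at this output position is [10 7 / 1 18]. Elementwise product with the kernel and sum: 1·-1 + 18·-1.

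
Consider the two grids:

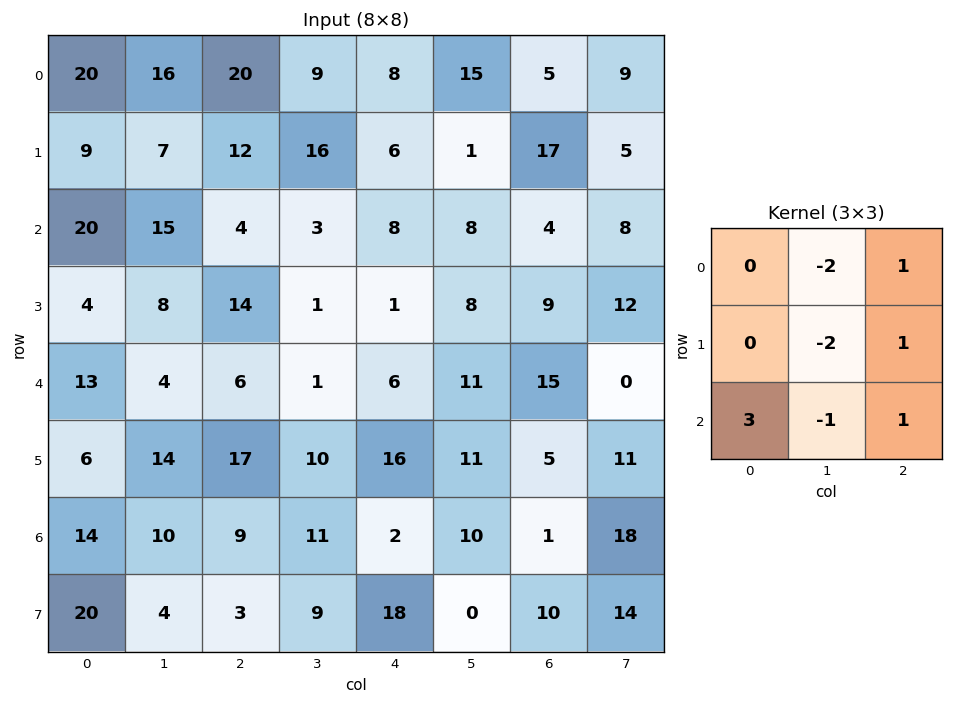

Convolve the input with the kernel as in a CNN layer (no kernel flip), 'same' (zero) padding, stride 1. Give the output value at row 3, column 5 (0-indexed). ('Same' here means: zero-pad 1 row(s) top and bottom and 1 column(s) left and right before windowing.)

The receptive field on the zero-padded input at this output position is [8 8 4 / 1 8 9 / 6 11 15]. Elementwise product with the kernel and sum: 8·-2 + 4·1 + 8·-2 + 9·1 + 6·3 + 11·-1 + 15·1.

3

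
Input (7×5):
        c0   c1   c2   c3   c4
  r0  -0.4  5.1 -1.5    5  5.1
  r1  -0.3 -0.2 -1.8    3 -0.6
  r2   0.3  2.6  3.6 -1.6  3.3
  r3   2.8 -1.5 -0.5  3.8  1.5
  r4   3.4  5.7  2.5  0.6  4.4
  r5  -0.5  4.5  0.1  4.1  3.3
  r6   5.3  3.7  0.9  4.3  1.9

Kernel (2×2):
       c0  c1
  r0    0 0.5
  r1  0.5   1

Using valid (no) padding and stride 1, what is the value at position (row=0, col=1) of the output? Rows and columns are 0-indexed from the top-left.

-2.65

The receptive field on the input at this output position is [5.1 -1.5 / -0.2 -1.8]. Elementwise product with the kernel and sum: -1.5·0.5 + -0.2·0.5 + -1.8·1.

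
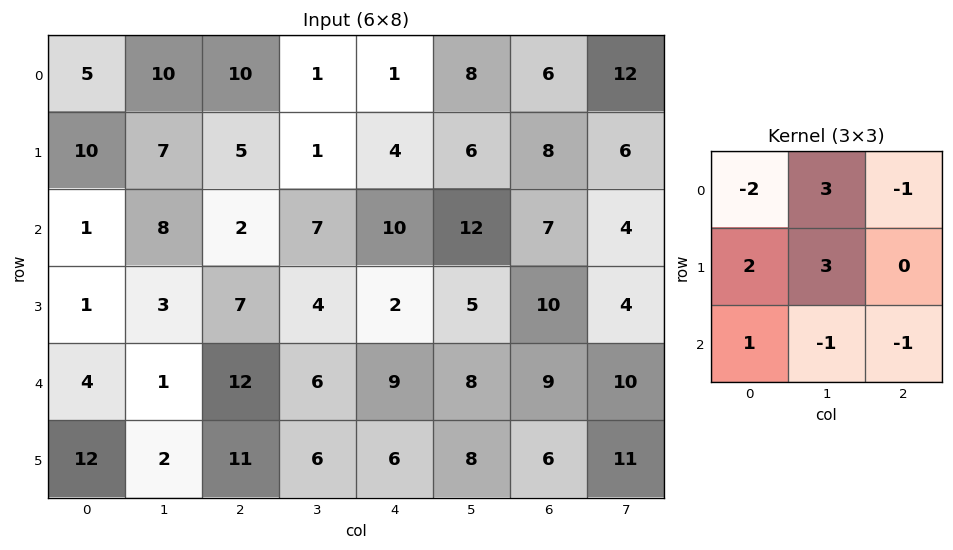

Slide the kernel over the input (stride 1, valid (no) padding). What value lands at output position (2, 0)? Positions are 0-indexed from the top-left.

22

The receptive field on the input at this output position is [1 8 2 / 1 3 7 / 4 1 12]. Elementwise product with the kernel and sum: 1·-2 + 8·3 + 2·-1 + 1·2 + 3·3 + 4·1 + 1·-1 + 12·-1.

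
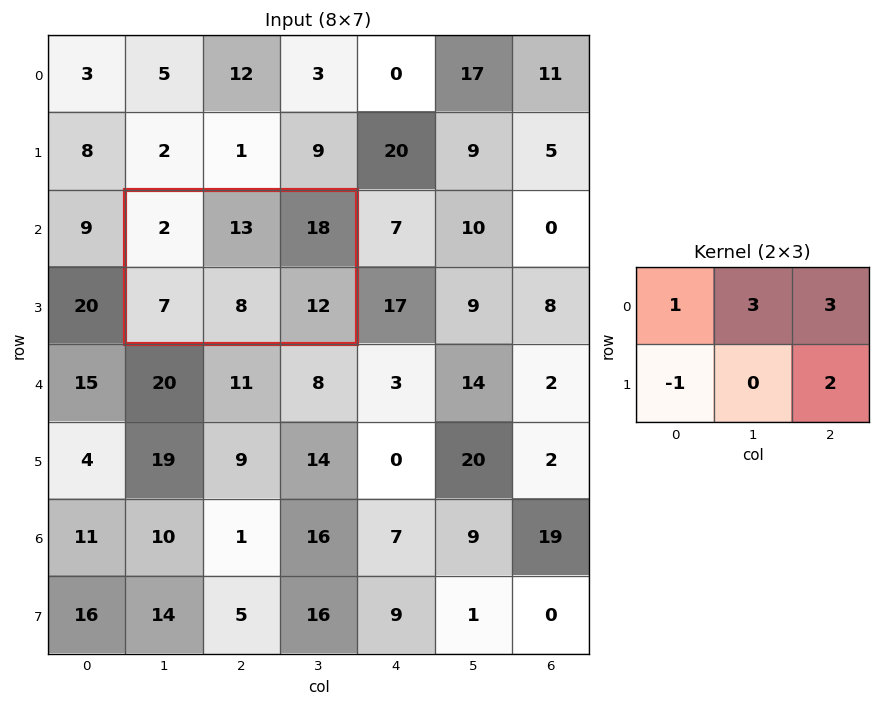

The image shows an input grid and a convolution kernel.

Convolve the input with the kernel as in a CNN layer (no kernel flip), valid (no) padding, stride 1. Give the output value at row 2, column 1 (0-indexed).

The receptive field on the input at this output position is [2 13 18 / 7 8 12]. Elementwise product with the kernel and sum: 2·1 + 13·3 + 18·3 + 7·-1 + 12·2.

112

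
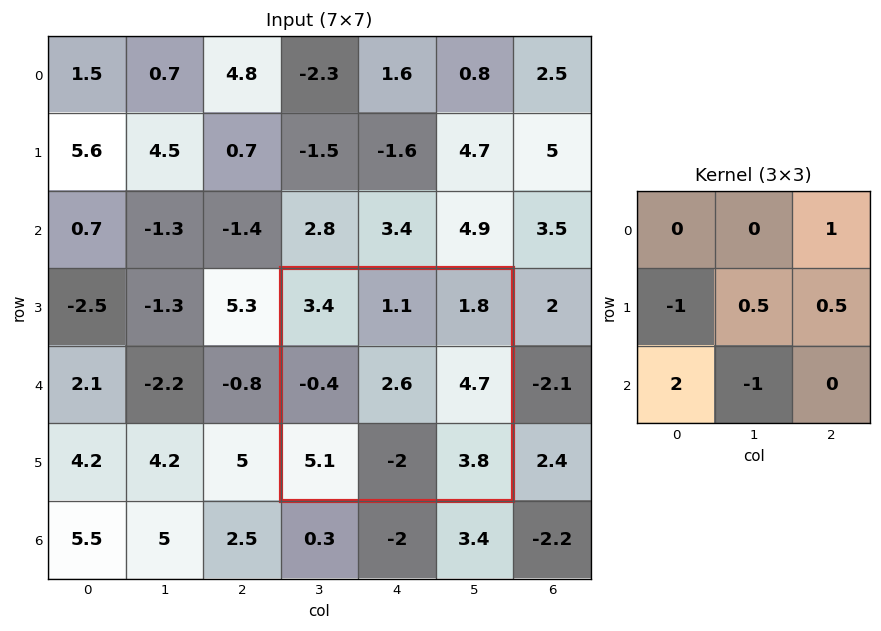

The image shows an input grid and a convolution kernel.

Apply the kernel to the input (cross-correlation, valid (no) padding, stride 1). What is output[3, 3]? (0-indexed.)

18.05

The receptive field on the input at this output position is [3.4 1.1 1.8 / -0.4 2.6 4.7 / 5.1 -2 3.8]. Elementwise product with the kernel and sum: 1.8·1 + -0.4·-1 + 2.6·0.5 + 4.7·0.5 + 5.1·2 + -2·-1.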